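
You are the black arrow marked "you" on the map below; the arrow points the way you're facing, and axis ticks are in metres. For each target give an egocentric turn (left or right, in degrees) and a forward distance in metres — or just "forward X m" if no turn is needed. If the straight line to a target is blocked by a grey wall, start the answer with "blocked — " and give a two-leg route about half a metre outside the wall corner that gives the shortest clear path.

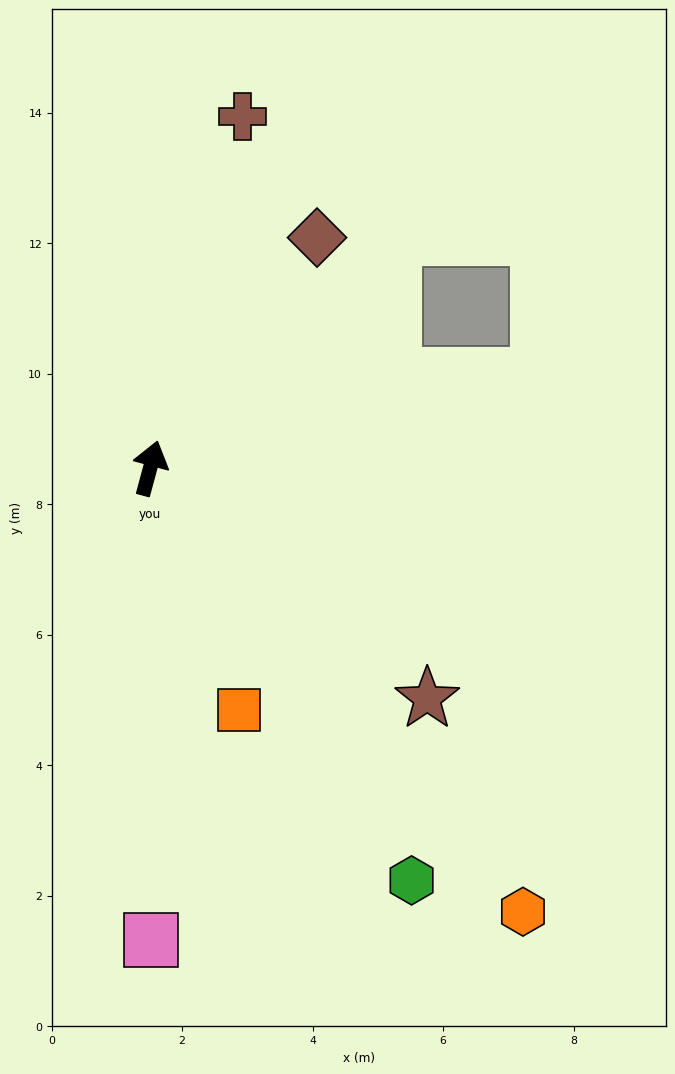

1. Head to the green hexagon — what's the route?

turn right 133°, forward 7.5 m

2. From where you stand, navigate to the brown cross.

forward 5.6 m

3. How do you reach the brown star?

turn right 115°, forward 5.5 m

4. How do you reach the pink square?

turn right 165°, forward 7.2 m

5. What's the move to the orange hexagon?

turn right 125°, forward 8.9 m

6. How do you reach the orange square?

turn right 145°, forward 3.9 m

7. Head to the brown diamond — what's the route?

turn right 21°, forward 4.4 m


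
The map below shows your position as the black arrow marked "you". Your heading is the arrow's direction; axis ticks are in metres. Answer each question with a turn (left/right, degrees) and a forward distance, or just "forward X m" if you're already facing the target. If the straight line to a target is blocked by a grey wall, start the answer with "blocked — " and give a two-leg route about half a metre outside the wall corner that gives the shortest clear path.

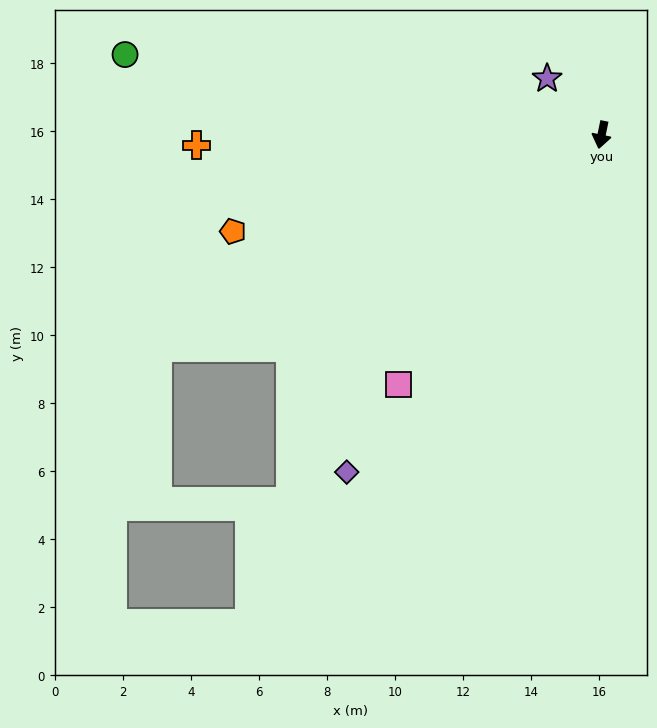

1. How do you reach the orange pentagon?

turn right 64°, forward 11.2 m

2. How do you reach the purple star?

turn right 124°, forward 2.3 m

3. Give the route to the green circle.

turn right 88°, forward 14.2 m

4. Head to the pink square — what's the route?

turn right 28°, forward 9.5 m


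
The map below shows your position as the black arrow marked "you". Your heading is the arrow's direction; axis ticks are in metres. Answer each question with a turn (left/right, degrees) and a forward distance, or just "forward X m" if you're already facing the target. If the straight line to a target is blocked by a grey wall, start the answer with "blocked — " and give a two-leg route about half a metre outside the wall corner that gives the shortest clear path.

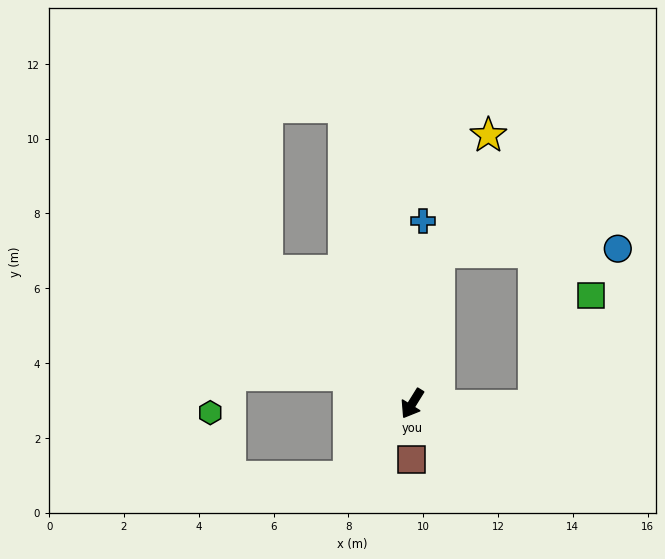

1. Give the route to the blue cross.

turn right 152°, forward 4.9 m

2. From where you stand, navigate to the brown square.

turn left 31°, forward 1.5 m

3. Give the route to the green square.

blocked — turn left 121°, forward 3.3 m, then turn left 63°, forward 3.3 m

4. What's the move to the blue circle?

blocked — turn right 158°, forward 4.1 m, then turn right 79°, forward 4.8 m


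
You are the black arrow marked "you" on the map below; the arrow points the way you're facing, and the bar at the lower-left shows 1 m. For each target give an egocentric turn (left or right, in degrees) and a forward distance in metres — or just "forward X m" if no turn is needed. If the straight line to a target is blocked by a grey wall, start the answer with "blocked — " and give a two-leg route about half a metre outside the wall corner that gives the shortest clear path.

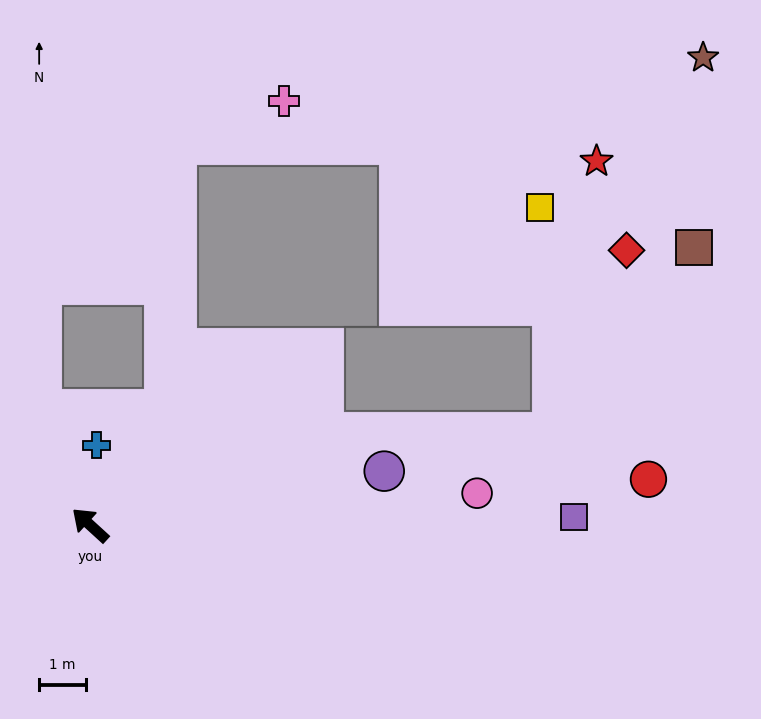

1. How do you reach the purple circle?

turn right 127°, forward 6.4 m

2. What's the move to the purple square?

turn right 137°, forward 10.3 m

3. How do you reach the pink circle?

turn right 133°, forward 8.3 m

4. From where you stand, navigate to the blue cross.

turn right 52°, forward 1.7 m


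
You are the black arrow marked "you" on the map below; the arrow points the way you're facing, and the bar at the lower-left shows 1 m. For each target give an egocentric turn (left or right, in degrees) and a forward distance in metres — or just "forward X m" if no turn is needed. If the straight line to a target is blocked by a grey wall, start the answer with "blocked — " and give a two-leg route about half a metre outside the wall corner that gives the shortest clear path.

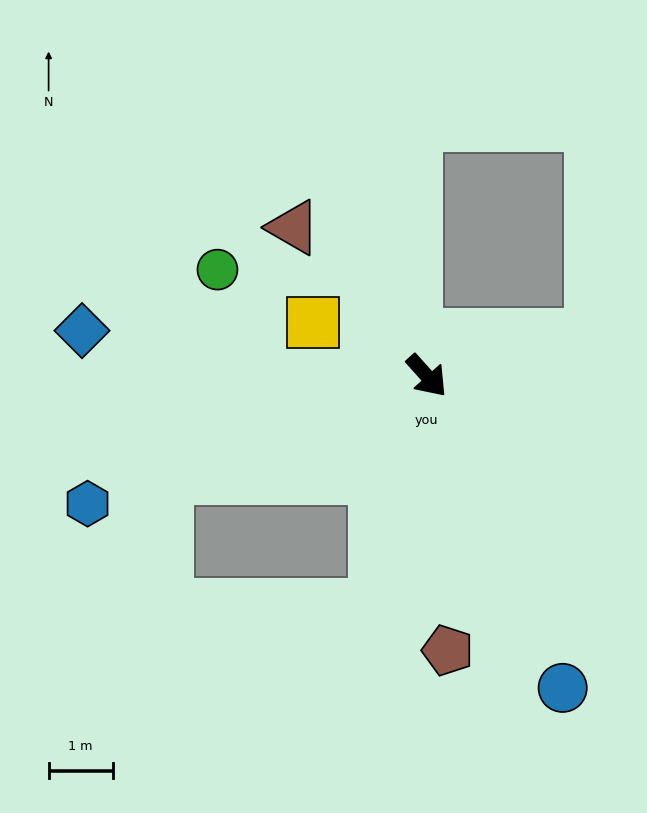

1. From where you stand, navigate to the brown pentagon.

turn right 38°, forward 4.3 m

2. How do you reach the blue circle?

turn right 18°, forward 5.3 m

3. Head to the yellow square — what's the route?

turn right 157°, forward 2.0 m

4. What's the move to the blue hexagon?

turn right 111°, forward 5.7 m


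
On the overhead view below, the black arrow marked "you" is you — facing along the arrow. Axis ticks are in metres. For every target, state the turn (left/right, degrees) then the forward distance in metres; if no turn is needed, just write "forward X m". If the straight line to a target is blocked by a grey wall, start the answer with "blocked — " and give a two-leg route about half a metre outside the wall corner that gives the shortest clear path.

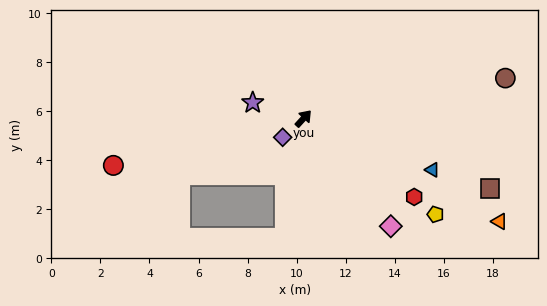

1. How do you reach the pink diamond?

turn right 99°, forward 5.7 m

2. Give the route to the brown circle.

turn right 36°, forward 8.4 m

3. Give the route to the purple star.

turn left 115°, forward 2.2 m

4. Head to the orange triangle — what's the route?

turn right 75°, forward 9.0 m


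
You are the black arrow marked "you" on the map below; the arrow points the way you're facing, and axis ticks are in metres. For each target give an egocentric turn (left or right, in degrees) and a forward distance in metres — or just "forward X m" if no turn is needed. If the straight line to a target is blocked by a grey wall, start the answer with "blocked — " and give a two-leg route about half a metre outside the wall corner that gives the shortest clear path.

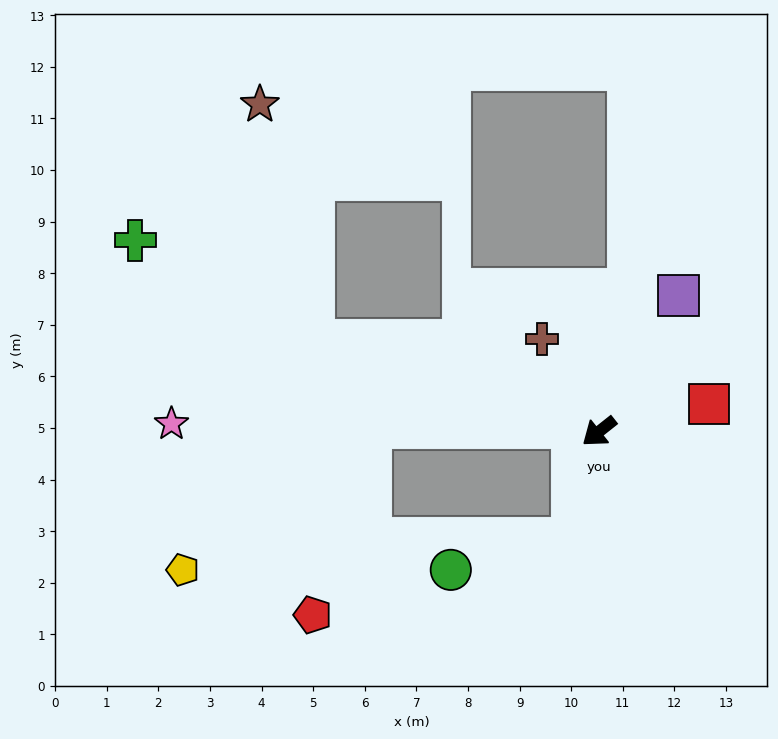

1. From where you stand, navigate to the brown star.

blocked — turn right 56°, forward 5.8 m, then turn right 60°, forward 4.7 m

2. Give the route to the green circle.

blocked — turn left 38°, forward 2.1 m, then turn right 62°, forward 2.5 m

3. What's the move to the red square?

turn left 155°, forward 2.2 m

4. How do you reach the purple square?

turn right 159°, forward 3.1 m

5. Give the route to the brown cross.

turn right 97°, forward 2.1 m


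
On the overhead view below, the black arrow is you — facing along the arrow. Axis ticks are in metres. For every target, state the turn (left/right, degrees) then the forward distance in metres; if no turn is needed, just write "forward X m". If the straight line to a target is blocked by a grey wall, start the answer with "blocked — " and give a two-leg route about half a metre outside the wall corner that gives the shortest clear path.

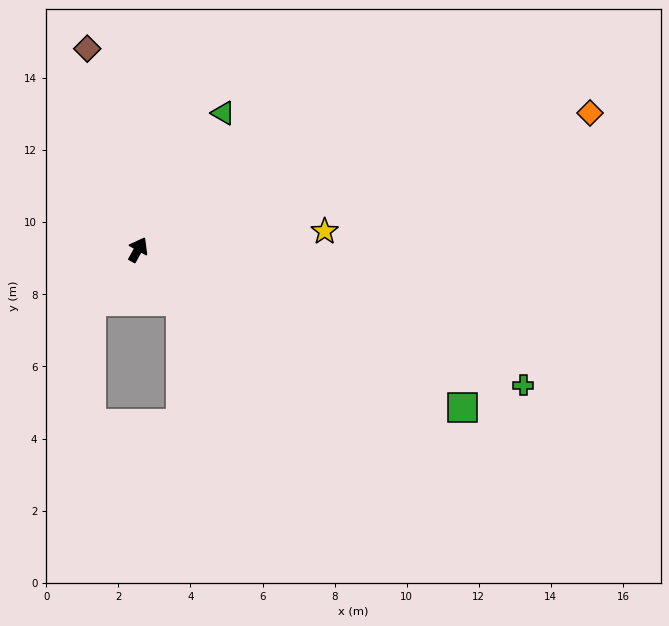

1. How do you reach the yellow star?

turn right 55°, forward 5.2 m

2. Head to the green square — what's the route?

turn right 87°, forward 10.0 m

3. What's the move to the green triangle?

turn right 3°, forward 4.5 m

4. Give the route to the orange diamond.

turn right 44°, forward 13.1 m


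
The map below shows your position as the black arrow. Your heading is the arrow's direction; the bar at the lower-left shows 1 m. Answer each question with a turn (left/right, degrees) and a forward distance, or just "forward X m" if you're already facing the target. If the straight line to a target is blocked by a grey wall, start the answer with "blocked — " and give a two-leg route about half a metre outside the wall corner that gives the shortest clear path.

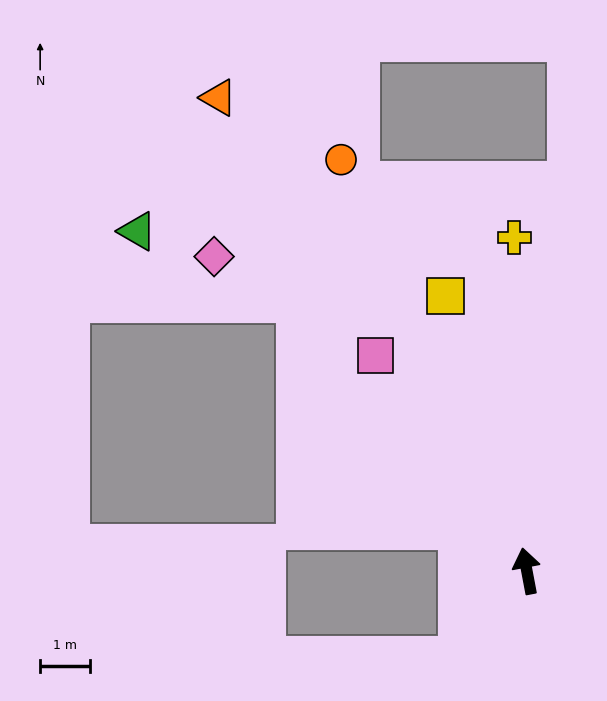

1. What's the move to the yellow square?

turn left 6°, forward 5.7 m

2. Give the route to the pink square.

turn left 24°, forward 5.2 m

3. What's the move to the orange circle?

turn left 14°, forward 9.0 m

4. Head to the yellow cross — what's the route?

turn right 9°, forward 6.6 m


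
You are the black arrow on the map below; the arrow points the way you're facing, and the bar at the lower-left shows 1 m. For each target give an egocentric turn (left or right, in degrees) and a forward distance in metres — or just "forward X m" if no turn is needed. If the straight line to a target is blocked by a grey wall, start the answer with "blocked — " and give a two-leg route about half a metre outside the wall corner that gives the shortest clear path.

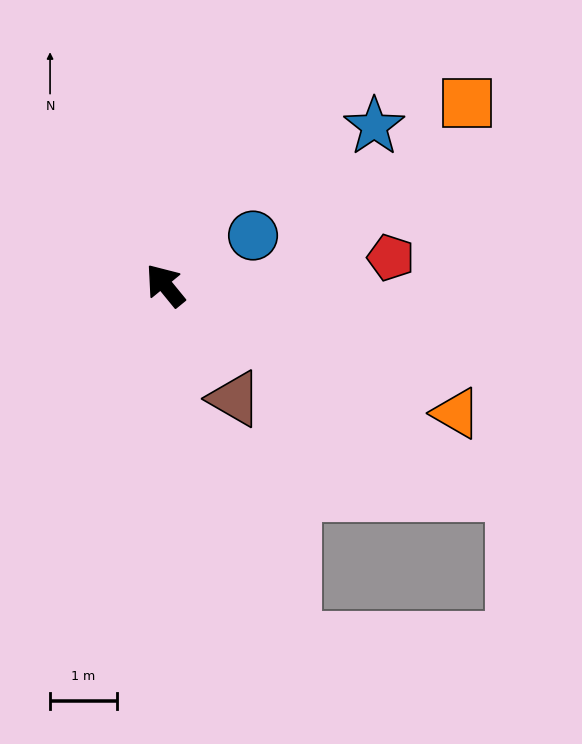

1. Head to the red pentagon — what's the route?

turn right 122°, forward 3.4 m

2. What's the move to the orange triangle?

turn right 153°, forward 4.8 m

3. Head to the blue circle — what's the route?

turn right 100°, forward 1.5 m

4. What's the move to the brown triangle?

turn left 172°, forward 2.0 m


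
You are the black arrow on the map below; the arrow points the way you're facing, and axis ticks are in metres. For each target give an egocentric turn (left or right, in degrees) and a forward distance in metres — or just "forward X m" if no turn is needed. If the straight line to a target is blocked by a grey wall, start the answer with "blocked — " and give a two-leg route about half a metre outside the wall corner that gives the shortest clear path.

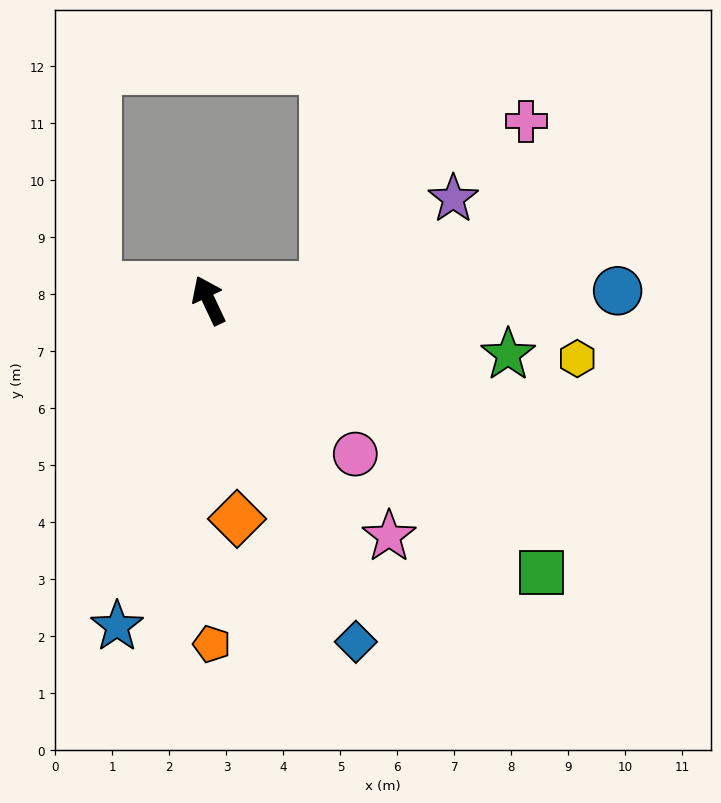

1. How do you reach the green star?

turn right 125°, forward 5.3 m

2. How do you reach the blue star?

turn left 139°, forward 5.9 m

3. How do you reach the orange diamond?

turn left 162°, forward 3.9 m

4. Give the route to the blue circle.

turn right 114°, forward 7.2 m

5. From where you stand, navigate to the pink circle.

turn right 162°, forward 3.7 m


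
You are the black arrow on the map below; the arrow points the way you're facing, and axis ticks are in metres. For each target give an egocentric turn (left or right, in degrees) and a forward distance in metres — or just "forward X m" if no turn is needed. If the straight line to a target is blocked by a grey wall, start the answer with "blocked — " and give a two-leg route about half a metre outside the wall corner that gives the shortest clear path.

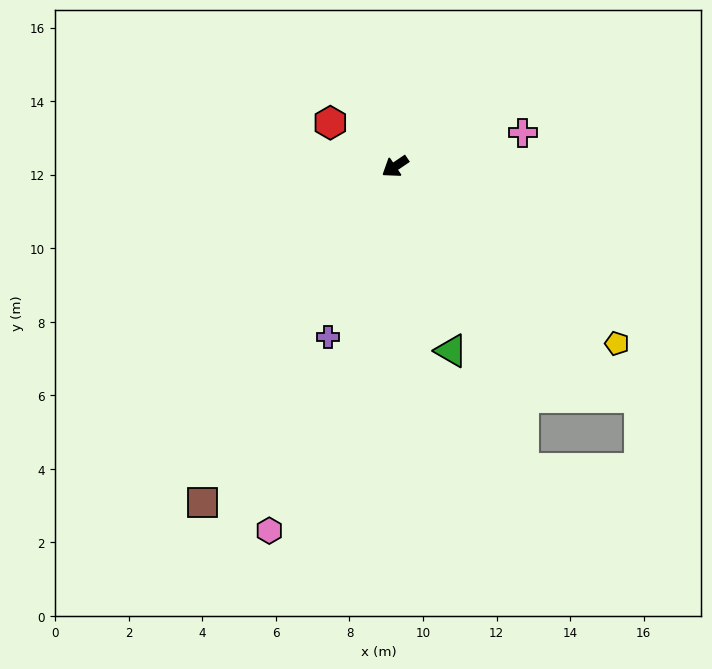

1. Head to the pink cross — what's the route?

turn left 161°, forward 3.6 m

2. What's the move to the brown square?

turn left 26°, forward 10.5 m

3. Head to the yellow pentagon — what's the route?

turn left 107°, forward 7.7 m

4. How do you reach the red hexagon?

turn right 68°, forward 2.1 m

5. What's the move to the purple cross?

turn left 35°, forward 5.0 m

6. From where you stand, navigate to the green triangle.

turn left 73°, forward 5.2 m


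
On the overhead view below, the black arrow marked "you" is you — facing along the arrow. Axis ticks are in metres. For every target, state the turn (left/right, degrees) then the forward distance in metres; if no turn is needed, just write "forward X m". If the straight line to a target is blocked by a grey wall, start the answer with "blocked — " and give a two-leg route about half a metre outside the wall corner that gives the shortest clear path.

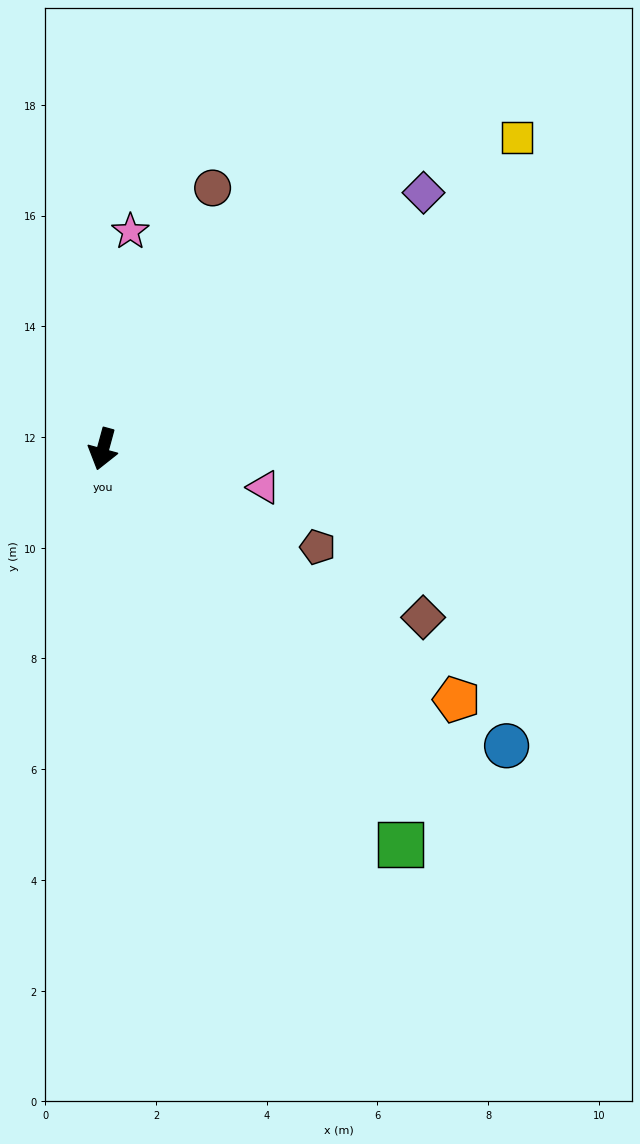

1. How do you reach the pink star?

turn right 172°, forward 4.0 m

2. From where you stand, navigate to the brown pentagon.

turn left 81°, forward 4.3 m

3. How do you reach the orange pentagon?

turn left 70°, forward 7.8 m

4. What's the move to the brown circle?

turn left 172°, forward 5.1 m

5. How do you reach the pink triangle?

turn left 92°, forward 3.0 m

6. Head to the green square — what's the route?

turn left 52°, forward 8.9 m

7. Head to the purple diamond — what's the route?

turn left 144°, forward 7.4 m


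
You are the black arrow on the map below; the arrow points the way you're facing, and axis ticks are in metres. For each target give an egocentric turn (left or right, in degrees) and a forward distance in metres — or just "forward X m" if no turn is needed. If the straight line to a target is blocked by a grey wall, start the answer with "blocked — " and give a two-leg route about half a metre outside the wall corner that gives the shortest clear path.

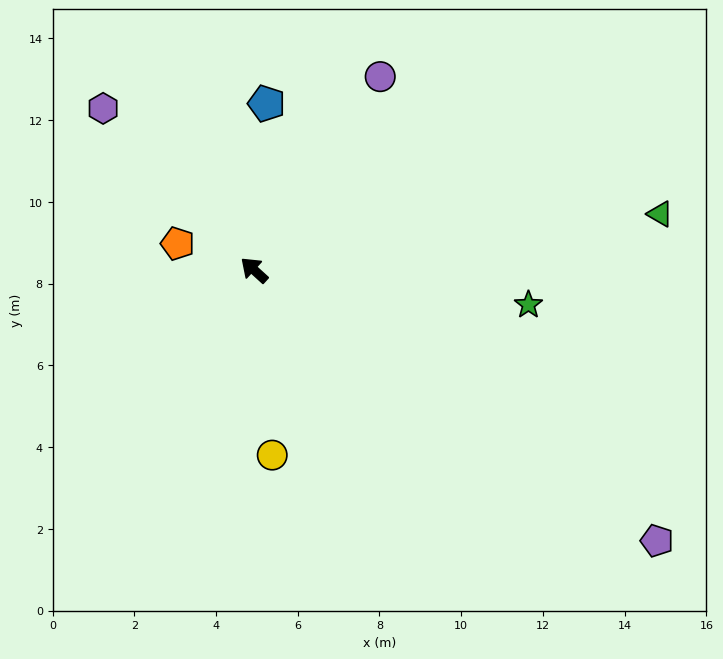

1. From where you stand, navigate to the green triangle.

turn right 130°, forward 10.0 m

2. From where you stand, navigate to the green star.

turn right 145°, forward 6.8 m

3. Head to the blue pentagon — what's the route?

turn right 52°, forward 4.1 m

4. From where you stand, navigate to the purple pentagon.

turn right 172°, forward 11.9 m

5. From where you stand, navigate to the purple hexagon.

turn right 5°, forward 5.4 m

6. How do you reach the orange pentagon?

turn left 23°, forward 2.0 m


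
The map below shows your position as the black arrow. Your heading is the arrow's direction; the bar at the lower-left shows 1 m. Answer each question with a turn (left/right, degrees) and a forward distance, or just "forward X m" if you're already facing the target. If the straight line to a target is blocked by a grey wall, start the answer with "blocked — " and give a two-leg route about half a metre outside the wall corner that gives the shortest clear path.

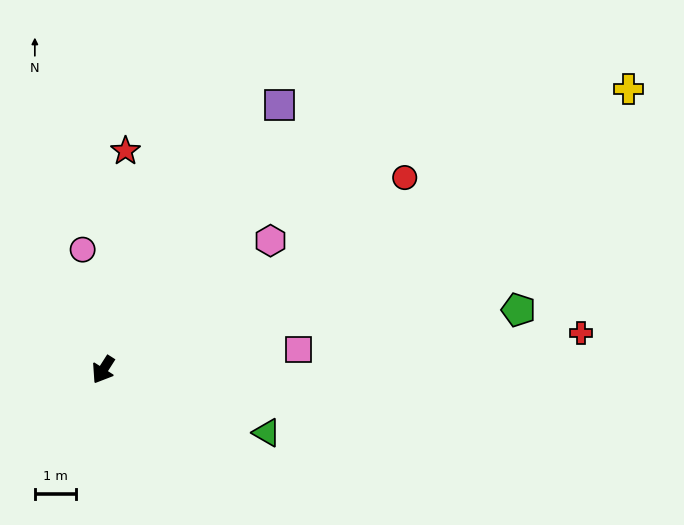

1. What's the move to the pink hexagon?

turn left 160°, forward 5.2 m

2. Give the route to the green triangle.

turn left 101°, forward 4.3 m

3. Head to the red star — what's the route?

turn right 153°, forward 5.4 m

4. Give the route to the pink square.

turn left 128°, forward 4.8 m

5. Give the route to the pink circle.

turn right 138°, forward 3.0 m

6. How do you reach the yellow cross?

turn left 151°, forward 14.5 m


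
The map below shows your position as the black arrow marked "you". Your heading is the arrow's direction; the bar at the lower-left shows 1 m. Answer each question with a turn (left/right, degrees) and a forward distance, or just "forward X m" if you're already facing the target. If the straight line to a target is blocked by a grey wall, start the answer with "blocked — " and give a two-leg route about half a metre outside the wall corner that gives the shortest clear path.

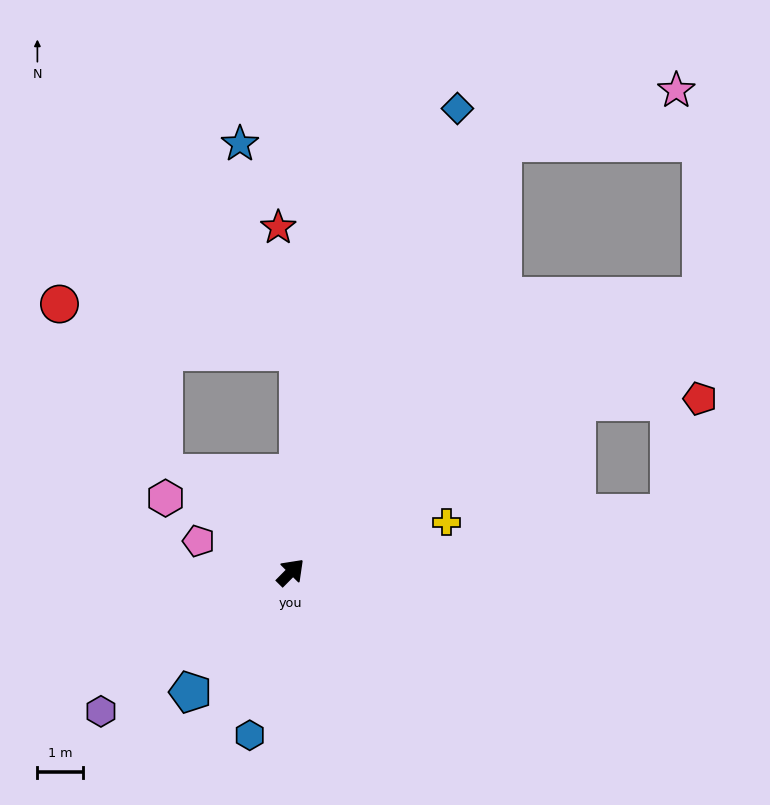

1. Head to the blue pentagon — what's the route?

turn right 175°, forward 3.4 m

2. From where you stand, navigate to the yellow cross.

turn right 28°, forward 3.6 m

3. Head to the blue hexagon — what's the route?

turn right 149°, forward 3.7 m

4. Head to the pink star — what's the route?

blocked — turn left 18°, forward 10.6 m, then turn right 46°, forward 4.0 m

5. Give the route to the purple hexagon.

turn left 171°, forward 5.2 m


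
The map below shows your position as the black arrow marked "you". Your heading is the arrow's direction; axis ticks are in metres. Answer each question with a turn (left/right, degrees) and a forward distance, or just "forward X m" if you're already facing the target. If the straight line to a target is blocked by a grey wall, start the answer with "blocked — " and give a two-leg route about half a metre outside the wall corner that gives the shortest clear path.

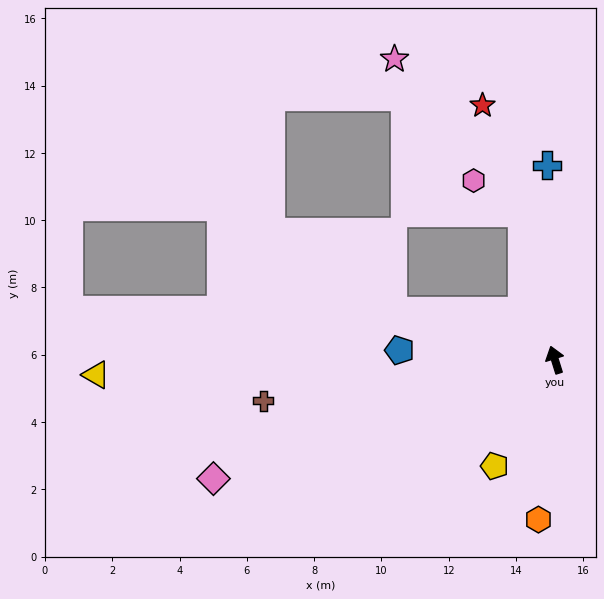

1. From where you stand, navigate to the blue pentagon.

turn left 69°, forward 4.6 m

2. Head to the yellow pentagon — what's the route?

turn left 133°, forward 3.6 m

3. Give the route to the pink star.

blocked — turn right 5°, forward 4.5 m, then turn left 28°, forward 5.9 m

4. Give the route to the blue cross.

turn right 15°, forward 5.8 m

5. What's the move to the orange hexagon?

turn left 157°, forward 4.8 m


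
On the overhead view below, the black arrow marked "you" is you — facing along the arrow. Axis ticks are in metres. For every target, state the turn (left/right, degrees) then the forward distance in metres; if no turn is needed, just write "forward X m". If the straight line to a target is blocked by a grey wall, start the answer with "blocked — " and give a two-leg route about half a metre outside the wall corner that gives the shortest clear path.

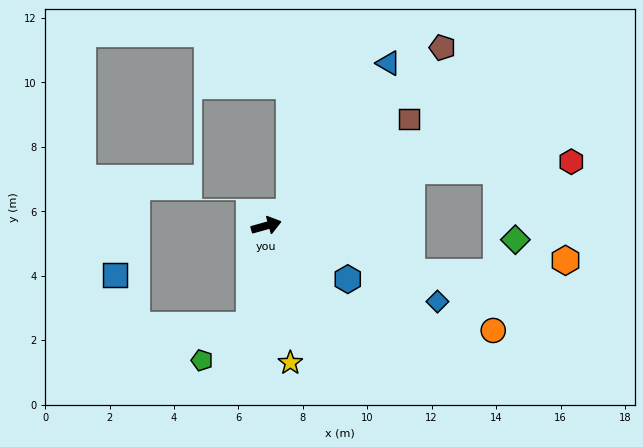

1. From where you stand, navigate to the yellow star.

turn right 96°, forward 4.3 m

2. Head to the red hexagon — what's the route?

blocked — turn left 5°, forward 4.8 m, then turn right 17°, forward 5.0 m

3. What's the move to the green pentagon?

blocked — turn right 115°, forward 3.1 m, then turn right 44°, forward 1.8 m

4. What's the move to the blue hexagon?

turn right 49°, forward 3.0 m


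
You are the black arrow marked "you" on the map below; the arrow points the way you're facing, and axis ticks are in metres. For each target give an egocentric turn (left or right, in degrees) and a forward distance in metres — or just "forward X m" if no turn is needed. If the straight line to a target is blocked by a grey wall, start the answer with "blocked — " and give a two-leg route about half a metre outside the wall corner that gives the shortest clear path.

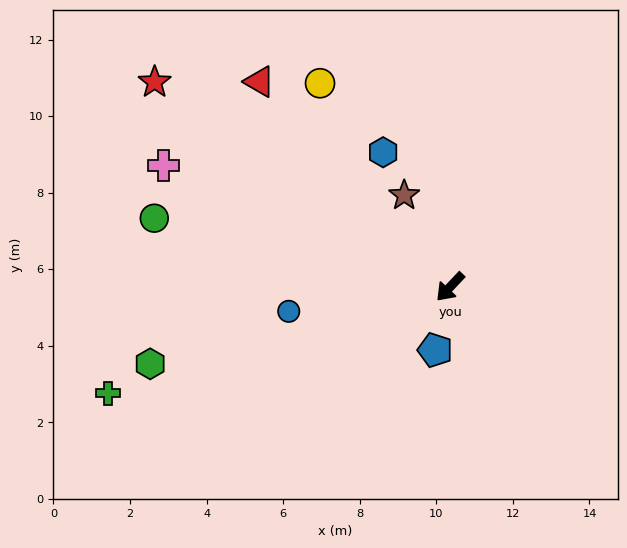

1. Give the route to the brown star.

turn right 110°, forward 2.7 m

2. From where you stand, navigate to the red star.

turn right 81°, forward 9.4 m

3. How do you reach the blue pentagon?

turn left 30°, forward 1.7 m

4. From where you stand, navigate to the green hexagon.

turn right 32°, forward 8.1 m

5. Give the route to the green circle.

turn right 60°, forward 7.9 m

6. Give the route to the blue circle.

turn right 38°, forward 4.3 m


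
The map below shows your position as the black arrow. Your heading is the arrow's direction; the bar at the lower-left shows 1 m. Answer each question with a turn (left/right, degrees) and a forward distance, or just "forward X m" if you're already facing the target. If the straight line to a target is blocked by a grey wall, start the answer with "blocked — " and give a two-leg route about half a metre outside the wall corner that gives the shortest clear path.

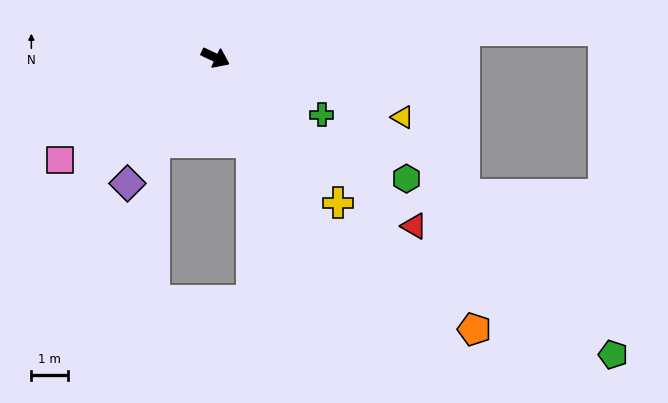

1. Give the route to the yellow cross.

turn right 25°, forward 5.2 m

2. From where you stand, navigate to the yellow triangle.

turn left 8°, forward 5.4 m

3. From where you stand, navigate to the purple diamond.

turn right 100°, forward 4.2 m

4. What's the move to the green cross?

turn right 3°, forward 3.3 m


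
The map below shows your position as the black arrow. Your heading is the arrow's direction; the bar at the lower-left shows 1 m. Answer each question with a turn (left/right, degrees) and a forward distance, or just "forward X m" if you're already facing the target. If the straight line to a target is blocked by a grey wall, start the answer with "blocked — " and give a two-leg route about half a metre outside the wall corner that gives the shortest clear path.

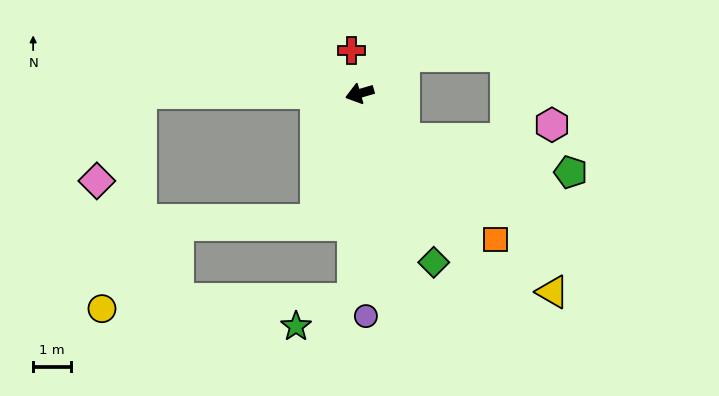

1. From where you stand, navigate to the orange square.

turn left 117°, forward 5.3 m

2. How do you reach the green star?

blocked — turn left 72°, forward 5.5 m, then turn right 62°, forward 1.7 m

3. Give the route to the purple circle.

turn left 75°, forward 5.9 m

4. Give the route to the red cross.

turn right 96°, forward 1.2 m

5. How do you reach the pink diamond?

blocked — turn right 16°, forward 5.8 m, then turn left 63°, forward 2.6 m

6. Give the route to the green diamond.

turn left 97°, forward 4.9 m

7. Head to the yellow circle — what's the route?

blocked — turn right 16°, forward 5.8 m, then turn left 79°, forward 5.8 m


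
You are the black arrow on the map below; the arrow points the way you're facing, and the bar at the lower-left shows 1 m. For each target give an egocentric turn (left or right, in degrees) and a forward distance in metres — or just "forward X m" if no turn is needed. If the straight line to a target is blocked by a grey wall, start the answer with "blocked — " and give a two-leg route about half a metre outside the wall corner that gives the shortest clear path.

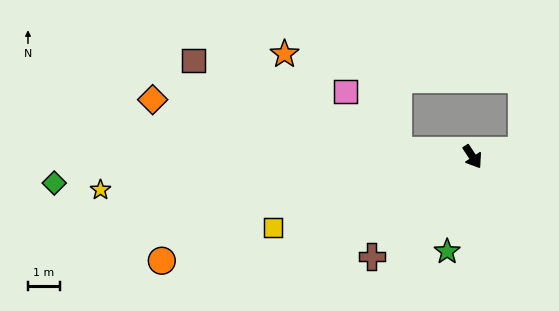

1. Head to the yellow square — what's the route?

turn right 104°, forward 6.6 m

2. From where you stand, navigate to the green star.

turn right 48°, forward 3.1 m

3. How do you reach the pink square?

blocked — turn right 128°, forward 2.3 m, then turn right 44°, forward 2.5 m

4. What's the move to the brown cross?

turn right 79°, forward 4.4 m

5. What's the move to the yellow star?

turn right 118°, forward 11.7 m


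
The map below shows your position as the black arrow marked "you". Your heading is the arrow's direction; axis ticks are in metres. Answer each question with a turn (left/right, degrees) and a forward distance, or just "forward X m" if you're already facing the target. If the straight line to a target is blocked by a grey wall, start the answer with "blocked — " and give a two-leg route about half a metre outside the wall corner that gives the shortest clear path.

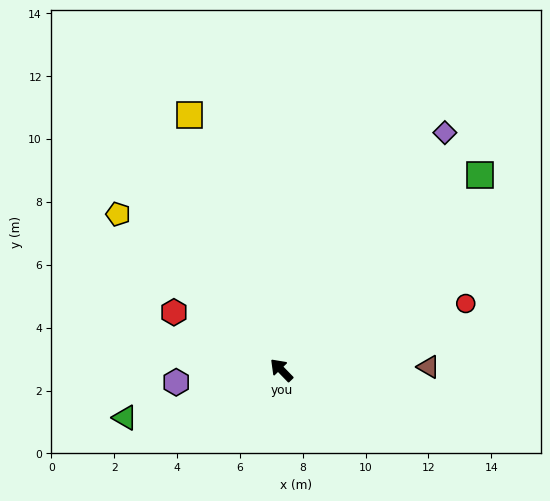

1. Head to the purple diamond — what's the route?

turn right 79°, forward 9.2 m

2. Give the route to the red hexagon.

turn left 18°, forward 3.9 m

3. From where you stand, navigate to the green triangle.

turn left 63°, forward 5.2 m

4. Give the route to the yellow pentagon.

turn left 2°, forward 7.2 m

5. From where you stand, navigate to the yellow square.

turn right 24°, forward 8.6 m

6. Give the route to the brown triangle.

turn right 133°, forward 4.7 m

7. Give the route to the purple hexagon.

turn left 52°, forward 3.4 m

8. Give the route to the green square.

turn right 90°, forward 8.9 m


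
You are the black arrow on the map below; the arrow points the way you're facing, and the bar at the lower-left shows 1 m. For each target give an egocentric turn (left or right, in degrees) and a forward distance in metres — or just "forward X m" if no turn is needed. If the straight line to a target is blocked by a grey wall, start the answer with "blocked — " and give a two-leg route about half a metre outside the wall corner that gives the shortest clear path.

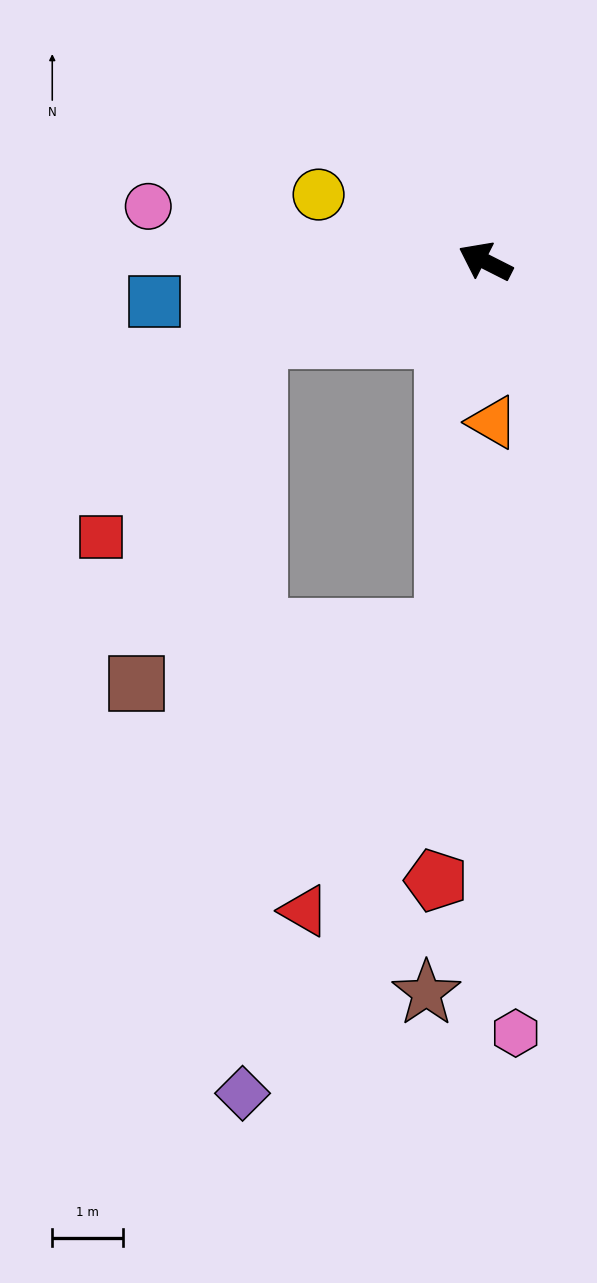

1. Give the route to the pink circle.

turn left 18°, forward 4.8 m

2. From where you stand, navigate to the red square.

blocked — turn left 45°, forward 3.4 m, then turn left 34°, forward 3.6 m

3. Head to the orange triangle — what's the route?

turn left 119°, forward 2.3 m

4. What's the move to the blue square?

turn left 34°, forward 4.7 m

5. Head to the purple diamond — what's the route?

blocked — turn left 45°, forward 3.4 m, then turn left 71°, forward 10.6 m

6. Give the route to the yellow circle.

turn left 5°, forward 2.5 m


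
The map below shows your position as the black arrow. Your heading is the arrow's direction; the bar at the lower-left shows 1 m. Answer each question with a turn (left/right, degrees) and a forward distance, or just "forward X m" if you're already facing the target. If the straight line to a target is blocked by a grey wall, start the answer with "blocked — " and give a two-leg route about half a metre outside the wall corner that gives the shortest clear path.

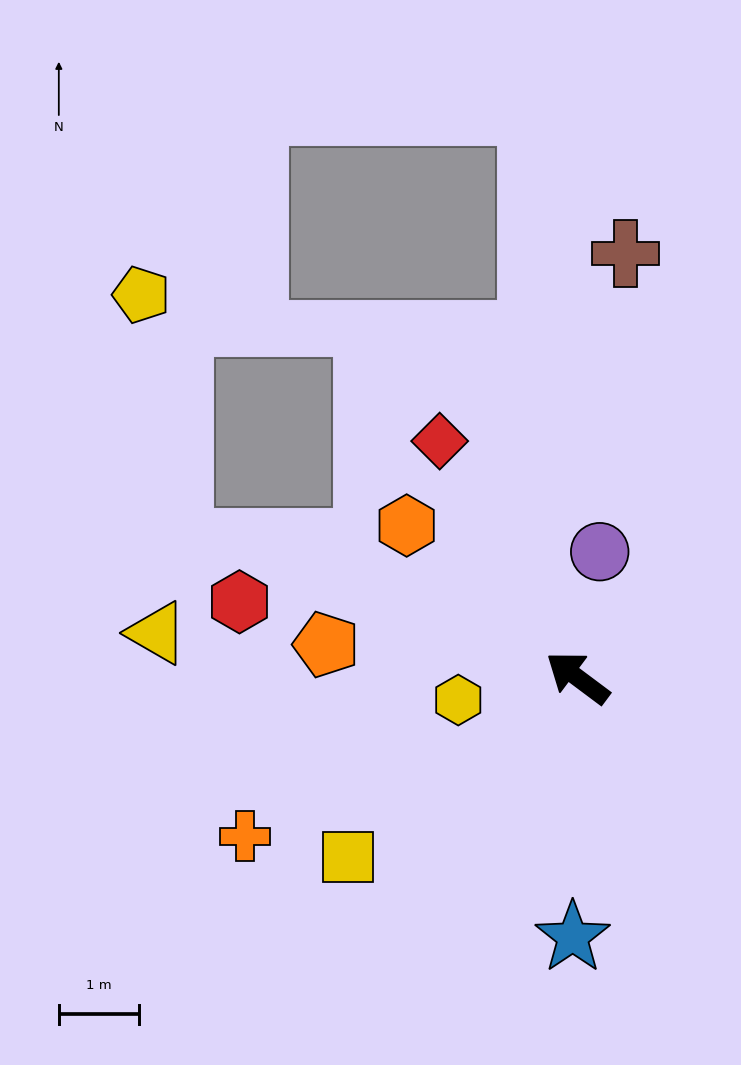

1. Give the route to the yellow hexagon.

turn left 47°, forward 1.5 m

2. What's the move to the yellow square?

turn left 75°, forward 3.6 m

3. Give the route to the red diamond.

turn right 23°, forward 3.4 m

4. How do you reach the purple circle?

turn right 63°, forward 1.6 m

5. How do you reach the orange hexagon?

turn right 5°, forward 2.9 m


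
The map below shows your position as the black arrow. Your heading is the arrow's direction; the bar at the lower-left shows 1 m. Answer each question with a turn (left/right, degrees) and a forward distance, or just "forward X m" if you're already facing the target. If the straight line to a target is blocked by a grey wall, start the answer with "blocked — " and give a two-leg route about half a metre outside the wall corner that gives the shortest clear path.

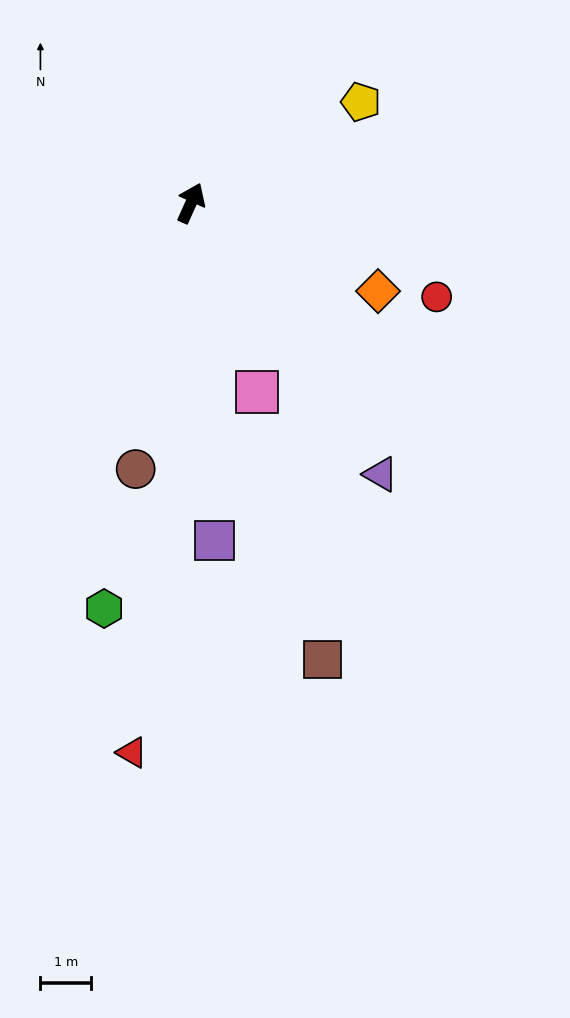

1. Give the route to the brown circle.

turn right 168°, forward 5.4 m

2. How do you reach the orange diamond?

turn right 91°, forward 4.1 m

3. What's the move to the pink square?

turn right 137°, forward 4.0 m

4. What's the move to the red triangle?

turn right 162°, forward 10.9 m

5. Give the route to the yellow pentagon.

turn right 35°, forward 3.9 m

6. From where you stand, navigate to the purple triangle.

turn right 121°, forward 6.6 m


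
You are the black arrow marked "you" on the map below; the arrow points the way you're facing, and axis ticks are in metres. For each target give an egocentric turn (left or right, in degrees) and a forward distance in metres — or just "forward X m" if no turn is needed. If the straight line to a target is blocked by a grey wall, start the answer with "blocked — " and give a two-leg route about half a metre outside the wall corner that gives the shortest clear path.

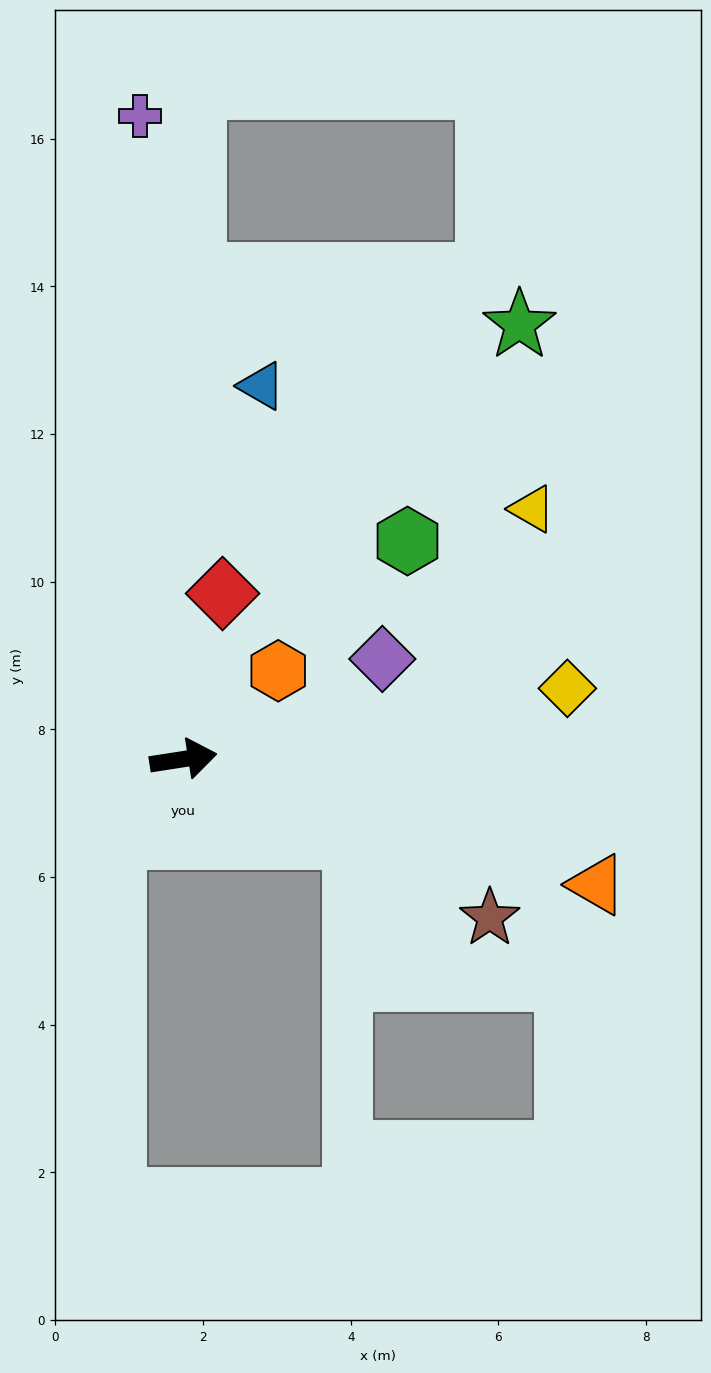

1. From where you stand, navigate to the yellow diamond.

forward 5.3 m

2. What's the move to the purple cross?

turn left 85°, forward 8.7 m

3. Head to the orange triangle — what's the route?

turn right 26°, forward 5.8 m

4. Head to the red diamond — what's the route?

turn left 68°, forward 2.3 m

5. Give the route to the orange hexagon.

turn left 34°, forward 1.8 m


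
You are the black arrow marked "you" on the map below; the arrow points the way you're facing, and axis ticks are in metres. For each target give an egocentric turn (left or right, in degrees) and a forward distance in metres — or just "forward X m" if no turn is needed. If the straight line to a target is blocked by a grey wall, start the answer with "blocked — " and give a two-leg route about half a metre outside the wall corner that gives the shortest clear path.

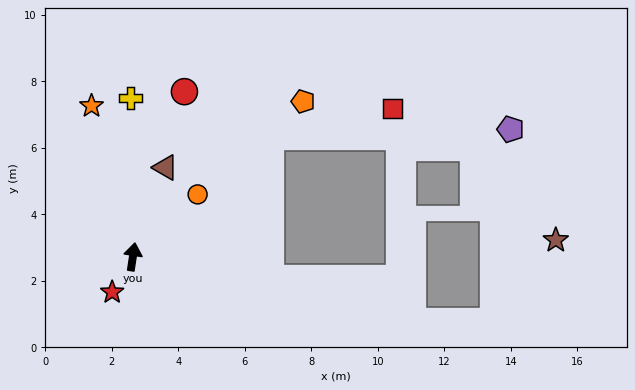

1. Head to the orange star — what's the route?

turn left 24°, forward 4.7 m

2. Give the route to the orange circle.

turn right 38°, forward 2.7 m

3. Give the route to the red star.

turn left 158°, forward 1.2 m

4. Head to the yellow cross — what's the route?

turn left 9°, forward 4.8 m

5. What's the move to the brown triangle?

turn right 11°, forward 2.9 m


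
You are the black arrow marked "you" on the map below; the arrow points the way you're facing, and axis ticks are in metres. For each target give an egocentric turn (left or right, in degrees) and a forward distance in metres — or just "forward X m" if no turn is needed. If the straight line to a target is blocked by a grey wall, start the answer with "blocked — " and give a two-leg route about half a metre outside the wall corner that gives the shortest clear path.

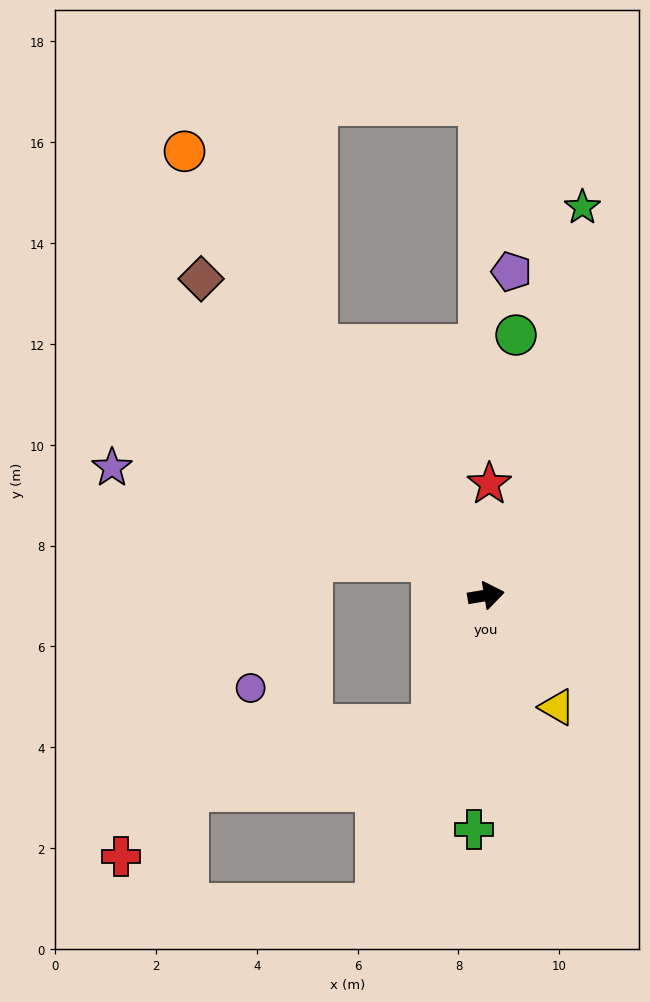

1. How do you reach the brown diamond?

turn left 122°, forward 8.4 m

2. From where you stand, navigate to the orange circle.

turn left 115°, forward 10.6 m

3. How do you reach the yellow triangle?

turn right 67°, forward 2.6 m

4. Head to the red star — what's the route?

turn left 79°, forward 2.2 m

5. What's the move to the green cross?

turn right 102°, forward 4.6 m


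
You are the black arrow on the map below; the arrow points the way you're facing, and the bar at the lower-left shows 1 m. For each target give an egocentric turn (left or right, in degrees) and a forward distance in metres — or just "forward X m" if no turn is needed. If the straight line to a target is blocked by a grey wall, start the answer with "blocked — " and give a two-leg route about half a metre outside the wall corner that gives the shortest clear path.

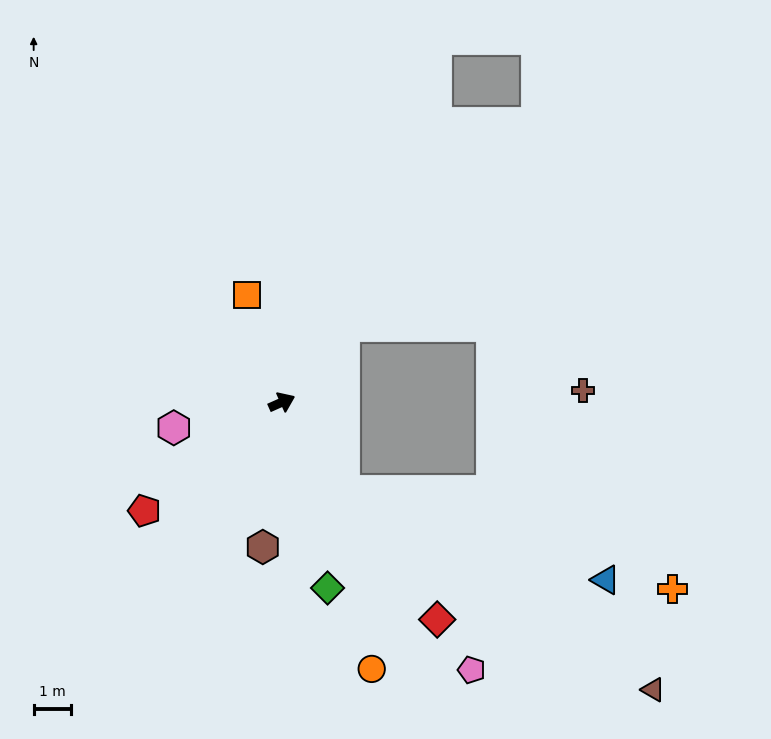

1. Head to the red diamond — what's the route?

turn right 78°, forward 7.1 m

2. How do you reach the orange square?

turn left 84°, forward 3.0 m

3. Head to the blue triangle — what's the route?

blocked — turn right 79°, forward 2.9 m, then turn left 36°, forward 7.4 m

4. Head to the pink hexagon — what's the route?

turn left 169°, forward 3.0 m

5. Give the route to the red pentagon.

turn right 166°, forward 4.7 m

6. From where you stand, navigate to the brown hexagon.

turn right 121°, forward 3.9 m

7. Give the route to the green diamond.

turn right 100°, forward 5.1 m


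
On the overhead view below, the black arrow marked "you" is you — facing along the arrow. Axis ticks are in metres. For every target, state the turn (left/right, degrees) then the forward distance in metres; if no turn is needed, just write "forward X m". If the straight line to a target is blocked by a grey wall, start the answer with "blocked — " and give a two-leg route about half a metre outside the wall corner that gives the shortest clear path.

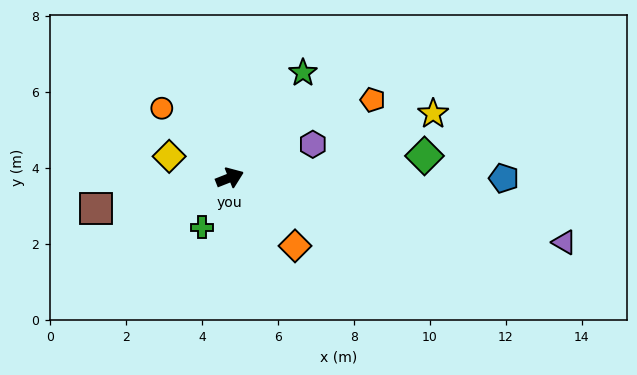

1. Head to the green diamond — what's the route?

turn right 15°, forward 5.2 m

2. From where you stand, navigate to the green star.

turn left 34°, forward 3.4 m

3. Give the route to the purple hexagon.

forward 2.4 m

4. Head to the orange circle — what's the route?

turn left 113°, forward 2.6 m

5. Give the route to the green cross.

turn right 141°, forward 1.5 m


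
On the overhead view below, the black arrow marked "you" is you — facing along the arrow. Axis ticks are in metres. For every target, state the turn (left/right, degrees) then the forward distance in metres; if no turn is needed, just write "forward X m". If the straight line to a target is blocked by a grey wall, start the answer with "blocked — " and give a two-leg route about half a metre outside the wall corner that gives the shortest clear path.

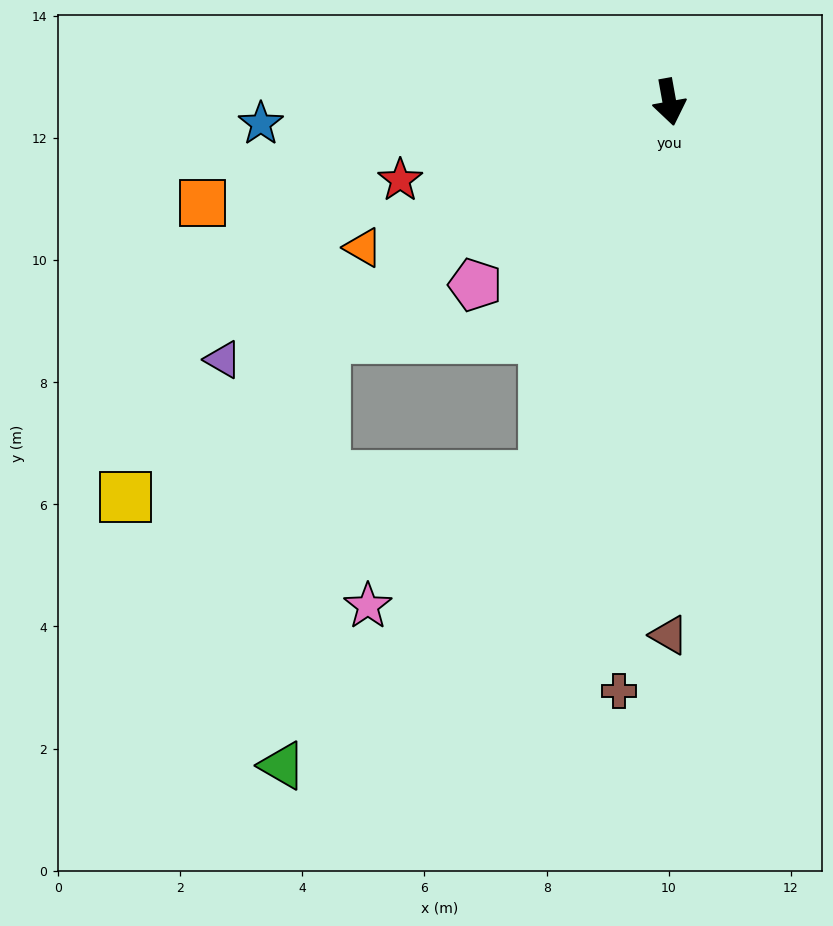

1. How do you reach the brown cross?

turn right 15°, forward 9.7 m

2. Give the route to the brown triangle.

turn right 10°, forward 8.7 m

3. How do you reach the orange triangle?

turn right 75°, forward 5.6 m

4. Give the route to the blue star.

turn right 97°, forward 6.7 m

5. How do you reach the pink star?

blocked — turn right 29°, forward 6.5 m, then turn right 35°, forward 3.6 m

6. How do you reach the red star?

turn right 84°, forward 4.6 m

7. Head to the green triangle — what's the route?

blocked — turn right 29°, forward 6.5 m, then turn right 23°, forward 6.4 m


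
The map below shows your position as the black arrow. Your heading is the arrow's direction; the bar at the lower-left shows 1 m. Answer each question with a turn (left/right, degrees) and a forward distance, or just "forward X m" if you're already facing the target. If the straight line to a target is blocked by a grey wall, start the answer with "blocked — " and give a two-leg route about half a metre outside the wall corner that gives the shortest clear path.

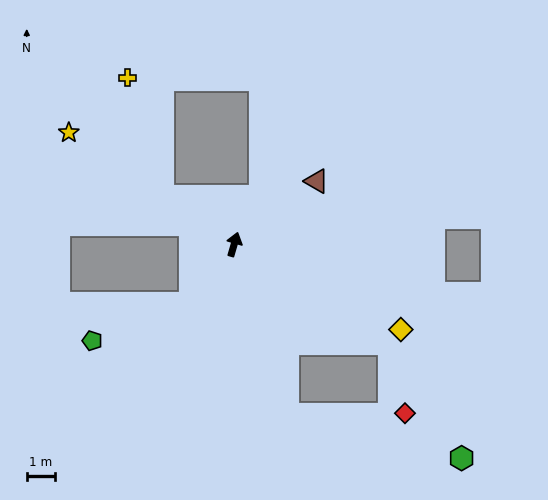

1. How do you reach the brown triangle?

turn right 36°, forward 3.6 m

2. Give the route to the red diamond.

blocked — turn right 106°, forward 6.5 m, then turn right 45°, forward 2.5 m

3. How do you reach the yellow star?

turn left 72°, forward 7.0 m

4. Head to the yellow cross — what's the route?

blocked — turn left 73°, forward 3.0 m, then turn right 41°, forward 4.4 m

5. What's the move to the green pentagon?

blocked — turn left 160°, forward 2.6 m, then turn right 33°, forward 3.7 m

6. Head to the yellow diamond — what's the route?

turn right 101°, forward 6.6 m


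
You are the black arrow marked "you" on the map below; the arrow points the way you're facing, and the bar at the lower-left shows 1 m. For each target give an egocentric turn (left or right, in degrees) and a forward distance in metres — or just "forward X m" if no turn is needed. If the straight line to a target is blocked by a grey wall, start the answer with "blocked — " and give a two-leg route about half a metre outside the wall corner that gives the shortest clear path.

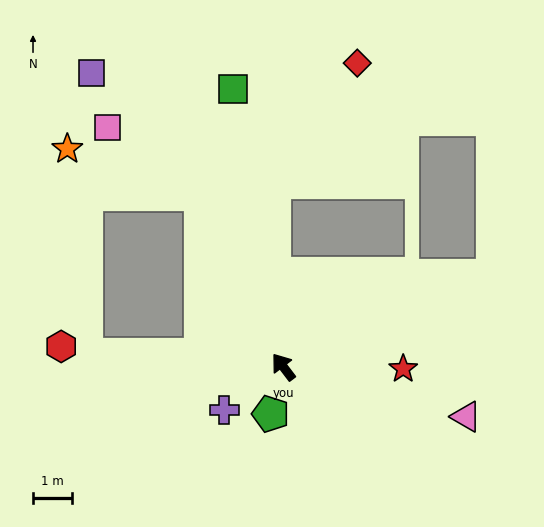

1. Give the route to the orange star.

blocked — turn right 12°, forward 4.9 m, then turn left 46°, forward 3.6 m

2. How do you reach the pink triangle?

turn right 142°, forward 4.8 m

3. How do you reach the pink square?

blocked — turn right 12°, forward 4.9 m, then turn left 29°, forward 2.9 m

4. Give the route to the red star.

turn right 128°, forward 3.0 m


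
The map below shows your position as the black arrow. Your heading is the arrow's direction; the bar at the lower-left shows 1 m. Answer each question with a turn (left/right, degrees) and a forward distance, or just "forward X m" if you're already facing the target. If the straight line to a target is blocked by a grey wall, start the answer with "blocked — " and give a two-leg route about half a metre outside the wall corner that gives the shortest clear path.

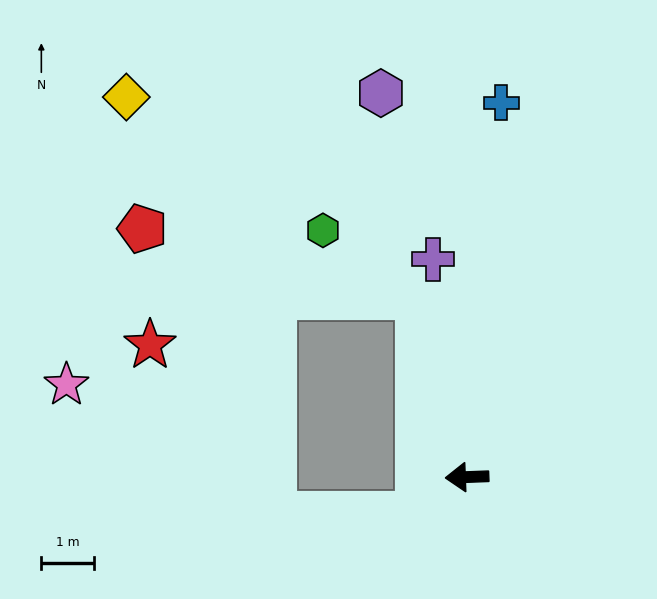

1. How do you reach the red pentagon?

blocked — turn right 77°, forward 3.5 m, then turn left 61°, forward 5.4 m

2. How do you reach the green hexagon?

blocked — turn right 77°, forward 3.5 m, then turn left 40°, forward 2.2 m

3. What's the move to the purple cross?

turn right 83°, forward 4.2 m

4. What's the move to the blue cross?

turn right 97°, forward 7.1 m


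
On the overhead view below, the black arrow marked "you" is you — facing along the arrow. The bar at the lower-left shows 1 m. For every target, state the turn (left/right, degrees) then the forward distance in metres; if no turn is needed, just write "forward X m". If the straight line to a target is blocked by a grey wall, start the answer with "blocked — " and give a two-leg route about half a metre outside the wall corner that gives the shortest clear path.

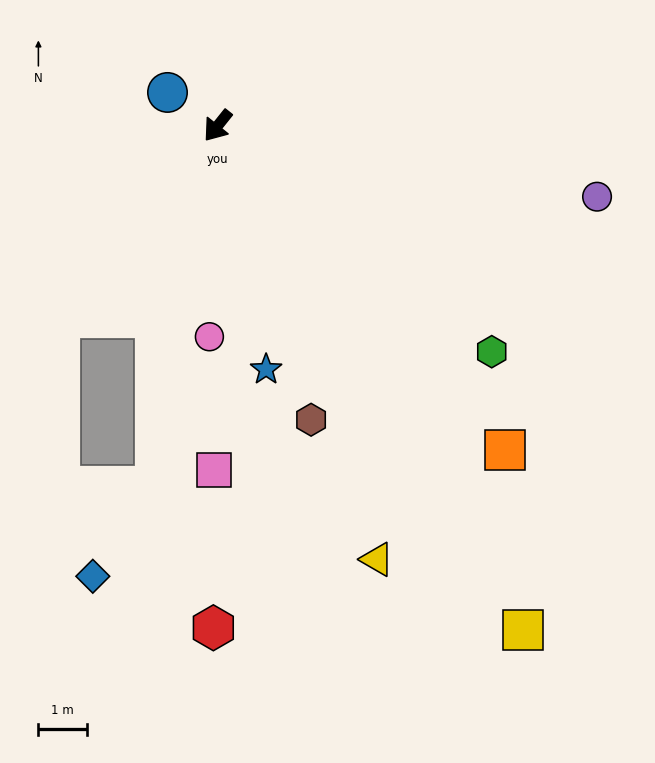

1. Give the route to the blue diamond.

blocked — turn left 29°, forward 7.6 m, then turn right 25°, forward 2.3 m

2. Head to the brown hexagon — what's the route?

turn left 56°, forward 6.4 m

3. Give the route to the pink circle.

turn left 36°, forward 4.4 m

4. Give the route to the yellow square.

turn left 70°, forward 12.2 m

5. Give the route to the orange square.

turn left 80°, forward 9.0 m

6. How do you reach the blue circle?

turn right 85°, forward 1.2 m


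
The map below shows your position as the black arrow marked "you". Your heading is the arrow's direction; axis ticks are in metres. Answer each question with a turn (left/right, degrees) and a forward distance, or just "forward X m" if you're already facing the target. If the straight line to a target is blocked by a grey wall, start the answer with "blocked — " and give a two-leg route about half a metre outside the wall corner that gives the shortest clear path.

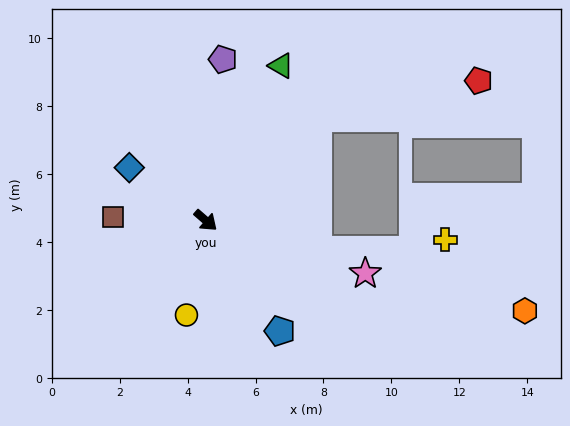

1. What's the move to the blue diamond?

turn right 174°, forward 2.7 m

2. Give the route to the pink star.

turn left 23°, forward 4.9 m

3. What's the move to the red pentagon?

blocked — turn left 84°, forward 4.5 m, then turn right 30°, forward 4.9 m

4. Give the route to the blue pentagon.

turn right 15°, forward 3.9 m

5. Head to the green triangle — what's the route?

turn left 105°, forward 5.1 m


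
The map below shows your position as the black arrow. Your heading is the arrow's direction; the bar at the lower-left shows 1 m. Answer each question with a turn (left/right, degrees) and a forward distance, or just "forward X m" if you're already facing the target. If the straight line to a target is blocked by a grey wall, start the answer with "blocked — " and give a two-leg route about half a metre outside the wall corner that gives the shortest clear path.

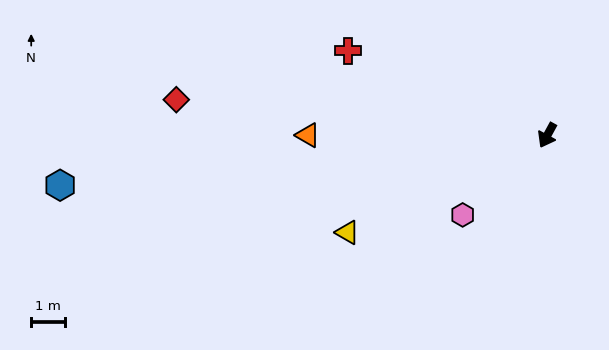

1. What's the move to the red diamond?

turn right 67°, forward 10.9 m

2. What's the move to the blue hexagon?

turn right 56°, forward 14.3 m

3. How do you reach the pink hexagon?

turn right 18°, forward 3.4 m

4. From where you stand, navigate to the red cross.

turn right 84°, forward 6.3 m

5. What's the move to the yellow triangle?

turn right 35°, forward 6.5 m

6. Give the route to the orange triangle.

turn right 61°, forward 7.0 m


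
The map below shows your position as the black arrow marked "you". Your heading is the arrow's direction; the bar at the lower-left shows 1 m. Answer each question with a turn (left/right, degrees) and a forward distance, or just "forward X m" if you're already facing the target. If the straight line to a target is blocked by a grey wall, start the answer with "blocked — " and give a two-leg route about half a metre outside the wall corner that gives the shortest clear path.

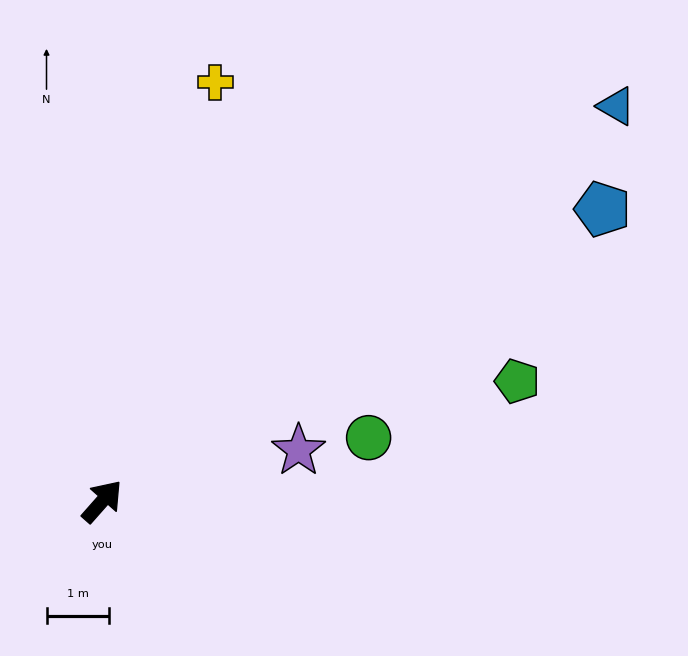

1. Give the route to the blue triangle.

turn right 11°, forward 10.4 m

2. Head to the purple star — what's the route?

turn right 34°, forward 3.3 m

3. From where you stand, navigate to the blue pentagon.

turn right 18°, forward 9.3 m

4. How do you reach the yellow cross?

turn left 26°, forward 7.0 m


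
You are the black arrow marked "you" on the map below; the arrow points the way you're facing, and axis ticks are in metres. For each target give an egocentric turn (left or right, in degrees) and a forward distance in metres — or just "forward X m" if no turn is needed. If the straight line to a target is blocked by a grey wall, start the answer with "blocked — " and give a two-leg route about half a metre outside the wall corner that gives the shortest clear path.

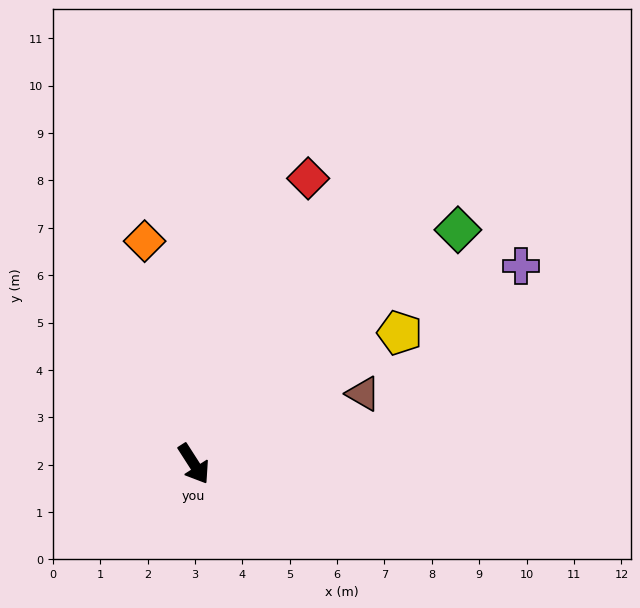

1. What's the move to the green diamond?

turn left 99°, forward 7.4 m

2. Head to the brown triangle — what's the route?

turn left 80°, forward 3.9 m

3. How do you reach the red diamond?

turn left 125°, forward 6.5 m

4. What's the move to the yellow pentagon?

turn left 90°, forward 5.2 m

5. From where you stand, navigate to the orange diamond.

turn left 160°, forward 4.8 m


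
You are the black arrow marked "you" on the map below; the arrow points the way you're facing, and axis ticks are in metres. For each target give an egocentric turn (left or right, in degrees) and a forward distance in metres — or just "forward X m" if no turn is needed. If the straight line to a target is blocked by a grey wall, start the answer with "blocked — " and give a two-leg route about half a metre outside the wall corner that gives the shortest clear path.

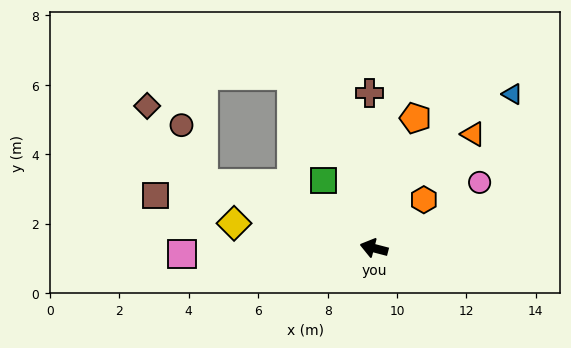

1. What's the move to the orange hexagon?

turn right 121°, forward 2.0 m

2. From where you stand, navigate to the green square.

turn right 39°, forward 2.4 m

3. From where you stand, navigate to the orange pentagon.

turn right 93°, forward 3.9 m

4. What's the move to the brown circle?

blocked — turn right 6°, forward 5.2 m, then turn right 49°, forward 1.8 m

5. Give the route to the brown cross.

turn right 74°, forward 4.5 m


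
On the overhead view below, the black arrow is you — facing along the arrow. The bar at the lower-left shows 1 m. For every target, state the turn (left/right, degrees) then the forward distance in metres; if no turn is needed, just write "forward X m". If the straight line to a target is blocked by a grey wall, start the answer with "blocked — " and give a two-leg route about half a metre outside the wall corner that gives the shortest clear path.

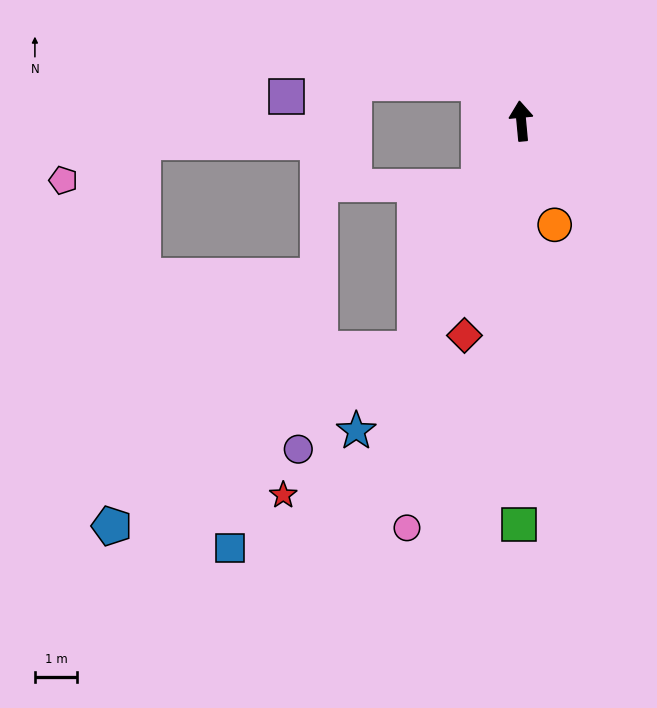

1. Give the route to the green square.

turn left 174°, forward 9.5 m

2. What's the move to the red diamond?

turn left 160°, forward 5.2 m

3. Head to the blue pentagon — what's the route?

blocked — turn left 150°, forward 5.9 m, then turn right 35°, forward 8.3 m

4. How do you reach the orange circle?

turn right 167°, forward 2.6 m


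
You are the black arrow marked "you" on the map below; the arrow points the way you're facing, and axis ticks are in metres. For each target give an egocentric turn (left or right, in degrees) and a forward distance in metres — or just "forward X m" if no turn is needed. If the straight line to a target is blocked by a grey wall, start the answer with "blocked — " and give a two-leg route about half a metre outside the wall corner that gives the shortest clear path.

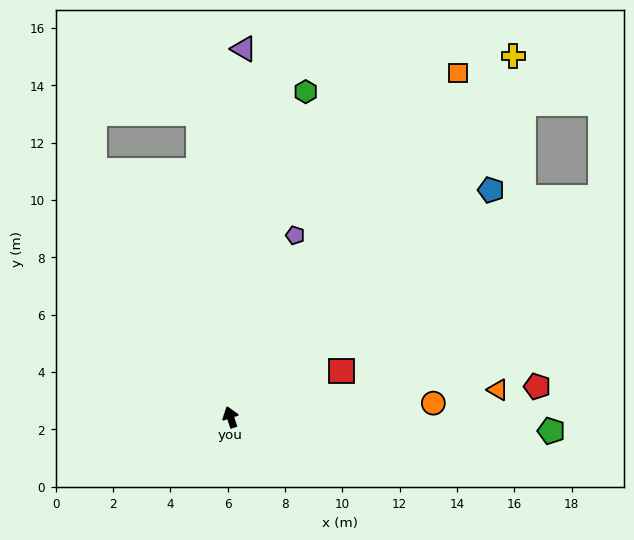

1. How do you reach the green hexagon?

turn right 31°, forward 11.6 m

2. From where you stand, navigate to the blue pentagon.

turn right 67°, forward 12.1 m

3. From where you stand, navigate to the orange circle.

turn right 104°, forward 7.1 m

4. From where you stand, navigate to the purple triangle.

turn right 20°, forward 12.8 m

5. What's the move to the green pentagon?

turn right 111°, forward 11.2 m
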